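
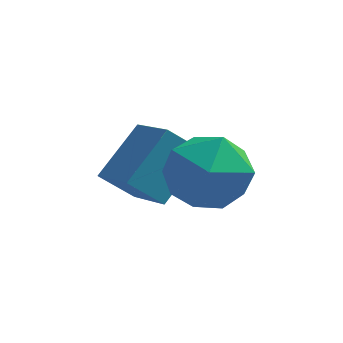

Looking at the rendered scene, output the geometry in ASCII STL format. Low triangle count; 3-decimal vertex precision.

solid 
facet normal -0.950 -0.288 0.119
outer loop
vertex 2.657 -1.194 3.088
vertex 3.005 -2.317 3.152
vertex 2.931 -1.667 4.131
endloop
endfacet
facet normal -0.846 0.365 0.388
outer loop
vertex 2.657 -1.194 3.088
vertex 2.931 -1.667 4.131
vertex 3.283 -0.574 3.869
endloop
endfacet
facet normal -0.605 0.784 -0.137
outer loop
vertex 2.657 -1.194 3.088
vertex 3.283 -0.574 3.869
vertex 3.574 -0.549 2.728
endloop
endfacet
facet normal -0.561 0.390 -0.730
outer loop
vertex 2.657 -1.194 3.088
vertex 3.574 -0.549 2.728
vertex 3.402 -1.626 2.285
endloop
endfacet
facet normal -0.774 -0.272 -0.572
outer loop
vertex 2.657 -1.194 3.088
vertex 3.402 -1.626 2.285
vertex 3.005 -2.317 3.152
endloop
endfacet
facet normal -0.336 0.320 0.886
outer loop
vertex 3.283 -0.574 3.869
vertex 2.931 -1.667 4.131
vertex 4.018 -1.314 4.415
endloop
endfacet
facet normal -0.504 -0.736 0.451
outer loop
vertex 2.931 -1.667 4.131
vertex 3.005 -2.317 3.152
vertex 3.846 -2.391 3.972
endloop
endfacet
facet normal -0.220 -0.711 -0.668
outer loop
vertex 3.005 -2.317 3.152
vertex 3.402 -1.626 2.285
vertex 4.137 -2.366 2.831
endloop
endfacet
facet normal 0.125 0.360 -0.924
outer loop
vertex 3.402 -1.626 2.285
vertex 3.574 -0.549 2.728
vertex 4.489 -1.273 2.569
endloop
endfacet
facet normal 0.053 0.998 0.035
outer loop
vertex 3.574 -0.549 2.728
vertex 3.283 -0.574 3.869
vertex 4.415 -0.623 3.548
endloop
endfacet
facet normal 0.561 -0.390 0.730
outer loop
vertex 4.763 -1.746 3.612
vertex 4.018 -1.314 4.415
vertex 3.846 -2.391 3.972
endloop
endfacet
facet normal 0.605 -0.784 0.137
outer loop
vertex 4.763 -1.746 3.612
vertex 3.846 -2.391 3.972
vertex 4.137 -2.366 2.831
endloop
endfacet
facet normal 0.846 -0.365 -0.388
outer loop
vertex 4.763 -1.746 3.612
vertex 4.137 -2.366 2.831
vertex 4.489 -1.273 2.569
endloop
endfacet
facet normal 0.950 0.288 -0.119
outer loop
vertex 4.763 -1.746 3.612
vertex 4.489 -1.273 2.569
vertex 4.415 -0.623 3.548
endloop
endfacet
facet normal 0.774 0.272 0.572
outer loop
vertex 4.763 -1.746 3.612
vertex 4.415 -0.623 3.548
vertex 4.018 -1.314 4.415
endloop
endfacet
facet normal -0.125 -0.360 0.924
outer loop
vertex 3.846 -2.391 3.972
vertex 4.018 -1.314 4.415
vertex 2.931 -1.667 4.131
endloop
endfacet
facet normal -0.053 -0.998 -0.035
outer loop
vertex 4.137 -2.366 2.831
vertex 3.846 -2.391 3.972
vertex 3.005 -2.317 3.152
endloop
endfacet
facet normal 0.336 -0.320 -0.886
outer loop
vertex 4.489 -1.273 2.569
vertex 4.137 -2.366 2.831
vertex 3.402 -1.626 2.285
endloop
endfacet
facet normal 0.504 0.736 -0.451
outer loop
vertex 4.415 -0.623 3.548
vertex 4.489 -1.273 2.569
vertex 3.574 -0.549 2.728
endloop
endfacet
facet normal 0.220 0.711 0.668
outer loop
vertex 4.018 -1.314 4.415
vertex 4.415 -0.623 3.548
vertex 3.283 -0.574 3.869
endloop
endfacet
facet normal -0.429 -0.660 -0.617
outer loop
vertex 1.873 -1.318 2.709
vertex 0.997 -0.145 2.063
vertex 2.692 -1.131 1.939
endloop
endfacet
facet normal 0.547 -0.733 0.404
outer loop
vertex 3.443 0.025 3.017
vertex 1.873 -1.318 2.709
vertex 2.692 -1.131 1.939
endloop
endfacet
facet normal -0.429 -0.660 -0.616
outer loop
vertex 2.692 -1.131 1.939
vertex 0.997 -0.145 2.063
vertex 1.816 0.042 1.292
endloop
endfacet
facet normal 0.718 0.164 -0.676
outer loop
vertex 1.816 0.042 1.292
vertex 3.443 0.025 3.017
vertex 2.692 -1.131 1.939
endloop
endfacet
facet normal -0.718 -0.164 0.676
outer loop
vertex 1.873 -1.318 2.709
vertex 1.748 1.011 3.141
vertex 0.997 -0.145 2.063
endloop
endfacet
facet normal 0.548 -0.733 0.404
outer loop
vertex 2.624 -0.162 3.788
vertex 1.873 -1.318 2.709
vertex 3.443 0.025 3.017
endloop
endfacet
facet normal -0.719 -0.164 0.676
outer loop
vertex 2.624 -0.162 3.788
vertex 1.748 1.011 3.141
vertex 1.873 -1.318 2.709
endloop
endfacet
facet normal -0.548 0.733 -0.404
outer loop
vertex 0.997 -0.145 2.063
vertex 1.748 1.011 3.141
vertex 1.816 0.042 1.292
endloop
endfacet
facet normal 0.718 0.164 -0.676
outer loop
vertex 2.567 1.198 2.371
vertex 3.443 0.025 3.017
vertex 1.816 0.042 1.292
endloop
endfacet
facet normal -0.547 0.733 -0.404
outer loop
vertex 1.816 0.042 1.292
vertex 1.748 1.011 3.141
vertex 2.567 1.198 2.371
endloop
endfacet
facet normal 0.429 0.660 0.616
outer loop
vertex 2.567 1.198 2.371
vertex 2.624 -0.162 3.788
vertex 3.443 0.025 3.017
endloop
endfacet
facet normal 0.429 0.660 0.617
outer loop
vertex 1.748 1.011 3.141
vertex 2.624 -0.162 3.788
vertex 2.567 1.198 2.371
endloop
endfacet

endsolid


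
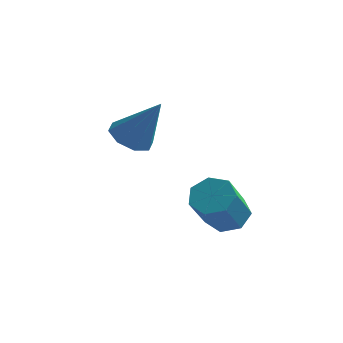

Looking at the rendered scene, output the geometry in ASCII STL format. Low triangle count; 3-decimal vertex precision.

solid 
facet normal -0.535 -0.051 -0.843
outer loop
vertex -1.257 2.346 0.98
vertex -1.829 1.808 1.376
vertex -1.76 2.679 1.279
endloop
endfacet
facet normal 0.564 0.825 0.029
outer loop
vertex -1.257 2.346 0.98
vertex -1.76 2.679 1.279
vertex -0.731 1.912 3.104
endloop
endfacet
facet normal -0.536 -0.051 -0.843
outer loop
vertex -1.76 2.679 1.279
vertex -1.829 1.808 1.376
vertex -2.303 2.502 1.635
endloop
endfacet
facet normal -0.034 0.914 0.403
outer loop
vertex -1.76 2.679 1.279
vertex -2.303 2.502 1.635
vertex -0.731 1.912 3.104
endloop
endfacet
facet normal -0.535 -0.051 -0.843
outer loop
vertex -2.303 2.502 1.635
vertex -1.829 1.808 1.376
vertex -2.569 1.918 1.839
endloop
endfacet
facet normal -0.497 0.479 0.724
outer loop
vertex -2.303 2.502 1.635
vertex -2.569 1.918 1.839
vertex -0.731 1.912 3.104
endloop
endfacet
facet normal -0.535 -0.051 -0.843
outer loop
vertex -2.569 1.918 1.839
vertex -1.829 1.808 1.376
vertex -2.401 1.269 1.772
endloop
endfacet
facet normal -0.553 -0.226 0.802
outer loop
vertex -2.569 1.918 1.839
vertex -2.401 1.269 1.772
vertex -0.731 1.912 3.104
endloop
endfacet
facet normal -0.535 -0.051 -0.843
outer loop
vertex -2.401 1.269 1.772
vertex -1.829 1.808 1.376
vertex -1.898 0.936 1.473
endloop
endfacet
facet normal -0.169 -0.788 0.592
outer loop
vertex -2.401 1.269 1.772
vertex -1.898 0.936 1.473
vertex -0.731 1.912 3.104
endloop
endfacet
facet normal -0.536 -0.051 -0.843
outer loop
vertex -1.898 0.936 1.473
vertex -1.829 1.808 1.376
vertex -1.355 1.113 1.117
endloop
endfacet
facet normal 0.429 -0.877 0.218
outer loop
vertex -1.898 0.936 1.473
vertex -1.355 1.113 1.117
vertex -0.731 1.912 3.104
endloop
endfacet
facet normal -0.535 -0.051 -0.843
outer loop
vertex -1.355 1.113 1.117
vertex -1.829 1.808 1.376
vertex -1.089 1.697 0.913
endloop
endfacet
facet normal 0.891 -0.442 -0.102
outer loop
vertex -1.355 1.113 1.117
vertex -1.089 1.697 0.913
vertex -0.731 1.912 3.104
endloop
endfacet
facet normal -0.535 -0.052 -0.843
outer loop
vertex -1.089 1.697 0.913
vertex -1.829 1.808 1.376
vertex -1.257 2.346 0.98
endloop
endfacet
facet normal 0.947 0.264 -0.181
outer loop
vertex -1.089 1.697 0.913
vertex -1.257 2.346 0.98
vertex -0.731 1.912 3.104
endloop
endfacet
facet normal -0.013 0.662 -0.749
outer loop
vertex 1.821 3.091 -1.471
vertex 1.467 2.509 -1.979
vertex 1.084 3.074 -1.473
endloop
endfacet
facet normal -0.019 0.749 0.662
outer loop
vertex 1.821 3.091 -1.471
vertex 1.084 3.074 -1.473
vertex 1.847 1.713 0.088
endloop
endfacet
facet normal -0.019 0.749 0.662
outer loop
vertex 1.847 1.713 0.088
vertex 1.084 3.074 -1.473
vertex 1.11 1.697 0.085
endloop
endfacet
facet normal 0.011 -0.662 0.749
outer loop
vertex 1.847 1.713 0.088
vertex 1.11 1.697 0.085
vertex 1.493 1.131 -0.421
endloop
endfacet
facet normal -0.012 0.663 -0.749
outer loop
vertex 1.084 3.074 -1.473
vertex 1.467 2.509 -1.979
vertex 0.635 2.632 -1.857
endloop
endfacet
facet normal -0.793 0.449 0.410
outer loop
vertex 1.084 3.074 -1.473
vertex 0.635 2.632 -1.857
vertex 1.11 1.697 0.085
endloop
endfacet
facet normal -0.793 0.449 0.410
outer loop
vertex 1.11 1.697 0.085
vertex 0.635 2.632 -1.857
vertex 0.661 1.254 -0.298
endloop
endfacet
facet normal 0.013 -0.662 0.750
outer loop
vertex 1.11 1.697 0.085
vertex 0.661 1.254 -0.298
vertex 1.493 1.131 -0.421
endloop
endfacet
facet normal -0.012 0.662 -0.750
outer loop
vertex 0.635 2.632 -1.857
vertex 1.467 2.509 -1.979
vertex 0.812 2.097 -2.332
endloop
endfacet
facet normal -0.971 -0.188 -0.150
outer loop
vertex 0.635 2.632 -1.857
vertex 0.812 2.097 -2.332
vertex 0.661 1.254 -0.298
endloop
endfacet
facet normal -0.970 -0.189 -0.150
outer loop
vertex 0.661 1.254 -0.298
vertex 0.812 2.097 -2.332
vertex 0.839 0.719 -0.774
endloop
endfacet
facet normal 0.013 -0.662 0.749
outer loop
vertex 0.661 1.254 -0.298
vertex 0.839 0.719 -0.774
vertex 1.493 1.131 -0.421
endloop
endfacet
facet normal -0.013 0.662 -0.749
outer loop
vertex 0.812 2.097 -2.332
vertex 1.467 2.509 -1.979
vertex 1.483 1.872 -2.542
endloop
endfacet
facet normal -0.417 -0.684 -0.598
outer loop
vertex 0.812 2.097 -2.332
vertex 1.483 1.872 -2.542
vertex 0.839 0.719 -0.774
endloop
endfacet
facet normal -0.416 -0.685 -0.598
outer loop
vertex 0.839 0.719 -0.774
vertex 1.483 1.872 -2.542
vertex 1.509 0.495 -0.984
endloop
endfacet
facet normal 0.013 -0.663 0.749
outer loop
vertex 0.839 0.719 -0.774
vertex 1.509 0.495 -0.984
vertex 1.493 1.131 -0.421
endloop
endfacet
facet normal -0.013 0.662 -0.749
outer loop
vertex 1.483 1.872 -2.542
vertex 1.467 2.509 -1.979
vertex 2.141 2.127 -2.328
endloop
endfacet
facet normal 0.451 -0.665 -0.595
outer loop
vertex 1.483 1.872 -2.542
vertex 2.141 2.127 -2.328
vertex 1.509 0.495 -0.984
endloop
endfacet
facet normal 0.450 -0.665 -0.596
outer loop
vertex 1.509 0.495 -0.984
vertex 2.141 2.127 -2.328
vertex 2.168 0.749 -0.77
endloop
endfacet
facet normal 0.012 -0.663 0.749
outer loop
vertex 1.509 0.495 -0.984
vertex 2.168 0.749 -0.77
vertex 1.493 1.131 -0.421
endloop
endfacet
facet normal -0.012 0.663 -0.749
outer loop
vertex 2.141 2.127 -2.328
vertex 1.467 2.509 -1.979
vertex 2.292 2.669 -1.851
endloop
endfacet
facet normal 0.979 -0.145 -0.145
outer loop
vertex 2.141 2.127 -2.328
vertex 2.292 2.669 -1.851
vertex 2.168 0.749 -0.77
endloop
endfacet
facet normal 0.979 -0.144 -0.144
outer loop
vertex 2.168 0.749 -0.77
vertex 2.292 2.669 -1.851
vertex 2.318 1.292 -0.293
endloop
endfacet
facet normal 0.013 -0.662 0.749
outer loop
vertex 2.168 0.749 -0.77
vertex 2.318 1.292 -0.293
vertex 1.493 1.131 -0.421
endloop
endfacet
facet normal -0.012 0.662 -0.750
outer loop
vertex 2.292 2.669 -1.851
vertex 1.467 2.509 -1.979
vertex 1.821 3.091 -1.471
endloop
endfacet
facet normal 0.770 0.485 0.416
outer loop
vertex 2.292 2.669 -1.851
vertex 1.821 3.091 -1.471
vertex 2.318 1.292 -0.293
endloop
endfacet
facet normal 0.770 0.485 0.416
outer loop
vertex 2.318 1.292 -0.293
vertex 1.821 3.091 -1.471
vertex 1.847 1.713 0.088
endloop
endfacet
facet normal 0.013 -0.663 0.749
outer loop
vertex 2.318 1.292 -0.293
vertex 1.847 1.713 0.088
vertex 1.493 1.131 -0.421
endloop
endfacet

endsolid


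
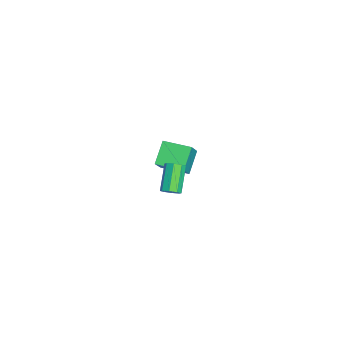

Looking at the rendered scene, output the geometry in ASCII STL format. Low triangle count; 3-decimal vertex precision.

solid 
facet normal 0.728 -0.138 -0.672
outer loop
vertex 4.178 0.219 2.905
vertex 3.809 0.292 2.49
vertex 4.145 0.629 2.785
endloop
endfacet
facet normal 0.681 0.256 0.686
outer loop
vertex 4.178 0.219 2.905
vertex 4.145 0.629 2.785
vertex 2.94 0.455 4.046
endloop
endfacet
facet normal 0.681 0.256 0.686
outer loop
vertex 2.94 0.455 4.046
vertex 4.145 0.629 2.785
vertex 2.907 0.865 3.926
endloop
endfacet
facet normal -0.729 0.138 0.671
outer loop
vertex 2.94 0.455 4.046
vertex 2.907 0.865 3.926
vertex 2.571 0.528 3.63
endloop
endfacet
facet normal 0.729 -0.139 -0.671
outer loop
vertex 4.145 0.629 2.785
vertex 3.809 0.292 2.49
vertex 3.916 0.842 2.492
endloop
endfacet
facet normal 0.428 0.857 0.288
outer loop
vertex 4.145 0.629 2.785
vertex 3.916 0.842 2.492
vertex 2.907 0.865 3.926
endloop
endfacet
facet normal 0.427 0.858 0.287
outer loop
vertex 2.907 0.865 3.926
vertex 3.916 0.842 2.492
vertex 2.678 1.077 3.633
endloop
endfacet
facet normal -0.729 0.138 0.670
outer loop
vertex 2.907 0.865 3.926
vertex 2.678 1.077 3.633
vertex 2.571 0.528 3.63
endloop
endfacet
facet normal 0.728 -0.139 -0.671
outer loop
vertex 3.916 0.842 2.492
vertex 3.809 0.292 2.49
vertex 3.624 0.733 2.198
endloop
endfacet
facet normal -0.076 0.957 -0.279
outer loop
vertex 3.916 0.842 2.492
vertex 3.624 0.733 2.198
vertex 2.678 1.077 3.633
endloop
endfacet
facet normal -0.076 0.957 -0.279
outer loop
vertex 2.678 1.077 3.633
vertex 3.624 0.733 2.198
vertex 2.386 0.968 3.339
endloop
endfacet
facet normal -0.728 0.138 0.672
outer loop
vertex 2.678 1.077 3.633
vertex 2.386 0.968 3.339
vertex 2.571 0.528 3.63
endloop
endfacet
facet normal 0.729 -0.138 -0.671
outer loop
vertex 3.624 0.733 2.198
vertex 3.809 0.292 2.49
vertex 3.44 0.365 2.074
endloop
endfacet
facet normal -0.535 0.498 -0.683
outer loop
vertex 3.624 0.733 2.198
vertex 3.44 0.365 2.074
vertex 2.386 0.968 3.339
endloop
endfacet
facet normal -0.534 0.499 -0.683
outer loop
vertex 2.386 0.968 3.339
vertex 3.44 0.365 2.074
vertex 2.202 0.601 3.215
endloop
endfacet
facet normal -0.728 0.138 0.672
outer loop
vertex 2.386 0.968 3.339
vertex 2.202 0.601 3.215
vertex 2.571 0.528 3.63
endloop
endfacet
facet normal 0.729 -0.138 -0.671
outer loop
vertex 3.44 0.365 2.074
vertex 3.809 0.292 2.49
vertex 3.473 -0.045 2.194
endloop
endfacet
facet normal -0.681 -0.256 -0.686
outer loop
vertex 3.44 0.365 2.074
vertex 3.473 -0.045 2.194
vertex 2.202 0.601 3.215
endloop
endfacet
facet normal -0.681 -0.256 -0.686
outer loop
vertex 2.202 0.601 3.215
vertex 3.473 -0.045 2.194
vertex 2.235 0.191 3.335
endloop
endfacet
facet normal -0.728 0.138 0.672
outer loop
vertex 2.202 0.601 3.215
vertex 2.235 0.191 3.335
vertex 2.571 0.528 3.63
endloop
endfacet
facet normal 0.729 -0.138 -0.670
outer loop
vertex 3.473 -0.045 2.194
vertex 3.809 0.292 2.49
vertex 3.702 -0.257 2.487
endloop
endfacet
facet normal -0.427 -0.857 -0.286
outer loop
vertex 3.473 -0.045 2.194
vertex 3.702 -0.257 2.487
vertex 2.235 0.191 3.335
endloop
endfacet
facet normal -0.428 -0.857 -0.288
outer loop
vertex 2.235 0.191 3.335
vertex 3.702 -0.257 2.487
vertex 2.464 -0.022 3.628
endloop
endfacet
facet normal -0.729 0.139 0.671
outer loop
vertex 2.235 0.191 3.335
vertex 2.464 -0.022 3.628
vertex 2.571 0.528 3.63
endloop
endfacet
facet normal 0.728 -0.138 -0.672
outer loop
vertex 3.702 -0.257 2.487
vertex 3.809 0.292 2.49
vertex 3.994 -0.148 2.781
endloop
endfacet
facet normal 0.076 -0.957 0.279
outer loop
vertex 3.702 -0.257 2.487
vertex 3.994 -0.148 2.781
vertex 2.464 -0.022 3.628
endloop
endfacet
facet normal 0.076 -0.957 0.279
outer loop
vertex 2.464 -0.022 3.628
vertex 3.994 -0.148 2.781
vertex 2.756 0.087 3.922
endloop
endfacet
facet normal -0.728 0.139 0.671
outer loop
vertex 2.464 -0.022 3.628
vertex 2.756 0.087 3.922
vertex 2.571 0.528 3.63
endloop
endfacet
facet normal 0.728 -0.138 -0.672
outer loop
vertex 3.994 -0.148 2.781
vertex 3.809 0.292 2.49
vertex 4.178 0.219 2.905
endloop
endfacet
facet normal 0.534 -0.499 0.683
outer loop
vertex 3.994 -0.148 2.781
vertex 4.178 0.219 2.905
vertex 2.756 0.087 3.922
endloop
endfacet
facet normal 0.535 -0.498 0.683
outer loop
vertex 2.756 0.087 3.922
vertex 4.178 0.219 2.905
vertex 2.94 0.455 4.046
endloop
endfacet
facet normal -0.729 0.138 0.671
outer loop
vertex 2.756 0.087 3.922
vertex 2.94 0.455 4.046
vertex 2.571 0.528 3.63
endloop
endfacet
facet normal -0.643 0.165 -0.748
outer loop
vertex -4.832 0.141 -1.196
vertex -4.302 1.743 -1.297
vertex -3.713 -0.295 -2.254
endloop
endfacet
facet normal -0.313 -0.948 0.059
outer loop
vertex -2.518 -0.603 -0.863
vertex -4.832 0.141 -1.196
vertex -3.713 -0.295 -2.254
endloop
endfacet
facet normal -0.643 0.165 -0.748
outer loop
vertex -3.713 -0.295 -2.254
vertex -4.302 1.743 -1.297
vertex -3.184 1.307 -2.355
endloop
endfacet
facet normal 0.699 -0.273 -0.661
outer loop
vertex -3.184 1.307 -2.355
vertex -2.518 -0.603 -0.863
vertex -3.713 -0.295 -2.254
endloop
endfacet
facet normal -0.699 0.273 0.661
outer loop
vertex -4.832 0.141 -1.196
vertex -3.107 1.435 0.094
vertex -4.302 1.743 -1.297
endloop
endfacet
facet normal -0.313 -0.948 0.060
outer loop
vertex -3.636 -0.167 0.195
vertex -4.832 0.141 -1.196
vertex -2.518 -0.603 -0.863
endloop
endfacet
facet normal -0.699 0.272 0.661
outer loop
vertex -3.636 -0.167 0.195
vertex -3.107 1.435 0.094
vertex -4.832 0.141 -1.196
endloop
endfacet
facet normal 0.313 0.948 -0.059
outer loop
vertex -4.302 1.743 -1.297
vertex -3.107 1.435 0.094
vertex -3.184 1.307 -2.355
endloop
endfacet
facet normal 0.699 -0.273 -0.661
outer loop
vertex -1.988 0.999 -0.964
vertex -2.518 -0.603 -0.863
vertex -3.184 1.307 -2.355
endloop
endfacet
facet normal 0.313 0.948 -0.059
outer loop
vertex -3.184 1.307 -2.355
vertex -3.107 1.435 0.094
vertex -1.988 0.999 -0.964
endloop
endfacet
facet normal 0.643 -0.166 0.748
outer loop
vertex -1.988 0.999 -0.964
vertex -3.636 -0.167 0.195
vertex -2.518 -0.603 -0.863
endloop
endfacet
facet normal 0.643 -0.165 0.748
outer loop
vertex -3.107 1.435 0.094
vertex -3.636 -0.167 0.195
vertex -1.988 0.999 -0.964
endloop
endfacet

endsolid


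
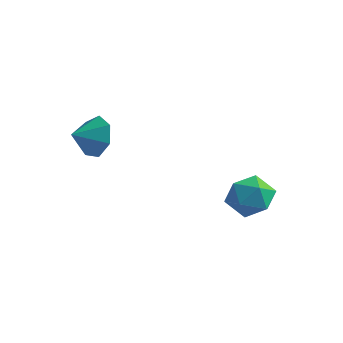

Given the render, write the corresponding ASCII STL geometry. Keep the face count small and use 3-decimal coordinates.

solid 
facet normal 0.227 0.887 0.403
outer loop
vertex 1.329 4.052 -1.794
vertex 1.371 3.552 -0.716
vertex 2.352 3.605 -1.385
endloop
endfacet
facet normal 0.473 0.840 -0.266
outer loop
vertex 1.329 4.052 -1.794
vertex 2.352 3.605 -1.385
vertex 2.034 3.426 -2.516
endloop
endfacet
facet normal -0.081 0.713 -0.697
outer loop
vertex 1.329 4.052 -1.794
vertex 2.034 3.426 -2.516
vertex 0.858 3.263 -2.546
endloop
endfacet
facet normal -0.670 0.681 -0.295
outer loop
vertex 1.329 4.052 -1.794
vertex 0.858 3.263 -2.546
vertex 0.448 3.341 -1.434
endloop
endfacet
facet normal -0.479 0.789 0.385
outer loop
vertex 1.329 4.052 -1.794
vertex 0.448 3.341 -1.434
vertex 1.371 3.552 -0.716
endloop
endfacet
facet normal 0.912 0.278 -0.301
outer loop
vertex 2.034 3.426 -2.516
vertex 2.352 3.605 -1.385
vertex 2.512 2.539 -1.886
endloop
endfacet
facet normal 0.514 0.353 0.782
outer loop
vertex 2.352 3.605 -1.385
vertex 1.371 3.552 -0.716
vertex 2.102 2.617 -0.774
endloop
endfacet
facet normal -0.630 0.195 0.752
outer loop
vertex 1.371 3.552 -0.716
vertex 0.448 3.341 -1.434
vertex 0.926 2.454 -0.804
endloop
endfacet
facet normal -0.938 0.022 -0.347
outer loop
vertex 0.448 3.341 -1.434
vertex 0.858 3.263 -2.546
vertex 0.608 2.275 -1.935
endloop
endfacet
facet normal 0.015 0.074 -0.997
outer loop
vertex 0.858 3.263 -2.546
vertex 2.034 3.426 -2.516
vertex 1.589 2.328 -2.604
endloop
endfacet
facet normal 0.670 -0.681 0.295
outer loop
vertex 1.631 1.828 -1.526
vertex 2.512 2.539 -1.886
vertex 2.102 2.617 -0.774
endloop
endfacet
facet normal 0.081 -0.713 0.697
outer loop
vertex 1.631 1.828 -1.526
vertex 2.102 2.617 -0.774
vertex 0.926 2.454 -0.804
endloop
endfacet
facet normal -0.473 -0.840 0.266
outer loop
vertex 1.631 1.828 -1.526
vertex 0.926 2.454 -0.804
vertex 0.608 2.275 -1.935
endloop
endfacet
facet normal -0.227 -0.887 -0.403
outer loop
vertex 1.631 1.828 -1.526
vertex 0.608 2.275 -1.935
vertex 1.589 2.328 -2.604
endloop
endfacet
facet normal 0.479 -0.789 -0.385
outer loop
vertex 1.631 1.828 -1.526
vertex 1.589 2.328 -2.604
vertex 2.512 2.539 -1.886
endloop
endfacet
facet normal 0.938 -0.022 0.347
outer loop
vertex 2.102 2.617 -0.774
vertex 2.512 2.539 -1.886
vertex 2.352 3.605 -1.385
endloop
endfacet
facet normal -0.015 -0.074 0.997
outer loop
vertex 0.926 2.454 -0.804
vertex 2.102 2.617 -0.774
vertex 1.371 3.552 -0.716
endloop
endfacet
facet normal -0.912 -0.278 0.301
outer loop
vertex 0.608 2.275 -1.935
vertex 0.926 2.454 -0.804
vertex 0.448 3.341 -1.434
endloop
endfacet
facet normal -0.514 -0.353 -0.782
outer loop
vertex 1.589 2.328 -2.604
vertex 0.608 2.275 -1.935
vertex 0.858 3.263 -2.546
endloop
endfacet
facet normal 0.630 -0.195 -0.752
outer loop
vertex 2.512 2.539 -1.886
vertex 1.589 2.328 -2.604
vertex 2.034 3.426 -2.516
endloop
endfacet
facet normal 0.387 0.838 -0.384
outer loop
vertex -2.443 -2.454 2.144
vertex -3.016 -1.863 2.857
vertex -2.013 -2.275 2.967
endloop
endfacet
facet normal 0.379 -0.925 0.003
outer loop
vertex -2.443 -2.454 2.144
vertex -2.013 -2.275 2.967
vertex -3.484 -2.877 3.323
endloop
endfacet
facet normal 0.387 0.838 -0.384
outer loop
vertex -2.013 -2.275 2.967
vertex -3.016 -1.863 2.857
vertex -2.339 -1.785 3.708
endloop
endfacet
facet normal 0.421 -0.660 0.622
outer loop
vertex -2.013 -2.275 2.967
vertex -2.339 -1.785 3.708
vertex -3.484 -2.877 3.323
endloop
endfacet
facet normal 0.386 0.839 -0.384
outer loop
vertex -2.339 -1.785 3.708
vertex -3.016 -1.863 2.857
vertex -3.175 -1.354 3.808
endloop
endfacet
facet normal -0.038 -0.296 0.954
outer loop
vertex -2.339 -1.785 3.708
vertex -3.175 -1.354 3.808
vertex -3.484 -2.877 3.323
endloop
endfacet
facet normal 0.386 0.839 -0.384
outer loop
vertex -3.175 -1.354 3.808
vertex -3.016 -1.863 2.857
vertex -3.891 -1.306 3.193
endloop
endfacet
facet normal -0.652 -0.107 0.751
outer loop
vertex -3.175 -1.354 3.808
vertex -3.891 -1.306 3.193
vertex -3.484 -2.877 3.323
endloop
endfacet
facet normal 0.386 0.839 -0.384
outer loop
vertex -3.891 -1.306 3.193
vertex -3.016 -1.863 2.857
vertex -3.949 -1.677 2.325
endloop
endfacet
facet normal -0.958 -0.235 0.164
outer loop
vertex -3.891 -1.306 3.193
vertex -3.949 -1.677 2.325
vertex -3.484 -2.877 3.323
endloop
endfacet
facet normal 0.386 0.838 -0.385
outer loop
vertex -3.949 -1.677 2.325
vertex -3.016 -1.863 2.857
vertex -3.305 -2.188 1.858
endloop
endfacet
facet normal -0.726 -0.584 -0.363
outer loop
vertex -3.949 -1.677 2.325
vertex -3.305 -2.188 1.858
vertex -3.484 -2.877 3.323
endloop
endfacet
facet normal 0.386 0.838 -0.385
outer loop
vertex -3.305 -2.188 1.858
vertex -3.016 -1.863 2.857
vertex -2.443 -2.454 2.144
endloop
endfacet
facet normal -0.131 -0.891 -0.435
outer loop
vertex -3.305 -2.188 1.858
vertex -2.443 -2.454 2.144
vertex -3.484 -2.877 3.323
endloop
endfacet

endsolid


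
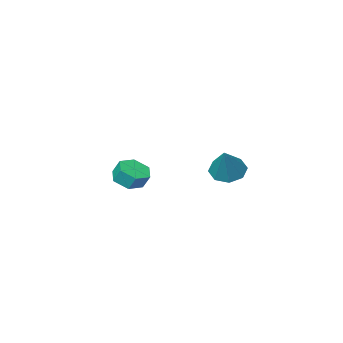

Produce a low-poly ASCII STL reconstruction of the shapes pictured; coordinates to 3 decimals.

solid 
facet normal 0.183 -0.468 -0.864
outer loop
vertex 2.447 -4.78 -3.275
vertex 1.867 -4.078 -3.778
vertex 2.886 -3.915 -3.651
endloop
endfacet
facet normal 0.888 -0.298 0.350
outer loop
vertex 2.447 -4.78 -3.275
vertex 2.886 -3.915 -3.651
vertex 2.253 -4.283 -2.359
endloop
endfacet
facet normal 0.888 -0.299 0.350
outer loop
vertex 2.253 -4.283 -2.359
vertex 2.886 -3.915 -3.651
vertex 2.692 -3.419 -2.734
endloop
endfacet
facet normal -0.183 0.468 0.864
outer loop
vertex 2.253 -4.283 -2.359
vertex 2.692 -3.419 -2.734
vertex 1.673 -3.582 -2.862
endloop
endfacet
facet normal 0.183 -0.469 -0.864
outer loop
vertex 2.886 -3.915 -3.651
vertex 1.867 -4.078 -3.778
vertex 2.306 -3.214 -4.154
endloop
endfacet
facet normal 0.809 0.571 -0.138
outer loop
vertex 2.886 -3.915 -3.651
vertex 2.306 -3.214 -4.154
vertex 2.692 -3.419 -2.734
endloop
endfacet
facet normal 0.810 0.570 -0.138
outer loop
vertex 2.692 -3.419 -2.734
vertex 2.306 -3.214 -4.154
vertex 2.112 -2.717 -3.238
endloop
endfacet
facet normal -0.184 0.469 0.864
outer loop
vertex 2.692 -3.419 -2.734
vertex 2.112 -2.717 -3.238
vertex 1.673 -3.582 -2.862
endloop
endfacet
facet normal 0.183 -0.469 -0.864
outer loop
vertex 2.306 -3.214 -4.154
vertex 1.867 -4.078 -3.778
vertex 1.287 -3.377 -4.281
endloop
endfacet
facet normal -0.078 0.869 -0.488
outer loop
vertex 2.306 -3.214 -4.154
vertex 1.287 -3.377 -4.281
vertex 2.112 -2.717 -3.238
endloop
endfacet
facet normal -0.078 0.869 -0.488
outer loop
vertex 2.112 -2.717 -3.238
vertex 1.287 -3.377 -4.281
vertex 1.093 -2.88 -3.365
endloop
endfacet
facet normal -0.183 0.468 0.864
outer loop
vertex 2.112 -2.717 -3.238
vertex 1.093 -2.88 -3.365
vertex 1.673 -3.582 -2.862
endloop
endfacet
facet normal 0.183 -0.468 -0.864
outer loop
vertex 1.287 -3.377 -4.281
vertex 1.867 -4.078 -3.778
vertex 0.848 -4.241 -3.906
endloop
endfacet
facet normal -0.888 0.299 -0.350
outer loop
vertex 1.287 -3.377 -4.281
vertex 0.848 -4.241 -3.906
vertex 1.093 -2.88 -3.365
endloop
endfacet
facet normal -0.888 0.299 -0.349
outer loop
vertex 1.093 -2.88 -3.365
vertex 0.848 -4.241 -3.906
vertex 0.654 -3.745 -2.989
endloop
endfacet
facet normal -0.183 0.468 0.864
outer loop
vertex 1.093 -2.88 -3.365
vertex 0.654 -3.745 -2.989
vertex 1.673 -3.582 -2.862
endloop
endfacet
facet normal 0.184 -0.469 -0.864
outer loop
vertex 0.848 -4.241 -3.906
vertex 1.867 -4.078 -3.778
vertex 1.428 -4.943 -3.402
endloop
endfacet
facet normal -0.810 -0.570 0.137
outer loop
vertex 0.848 -4.241 -3.906
vertex 1.428 -4.943 -3.402
vertex 0.654 -3.745 -2.989
endloop
endfacet
facet normal -0.810 -0.571 0.138
outer loop
vertex 0.654 -3.745 -2.989
vertex 1.428 -4.943 -3.402
vertex 1.234 -4.446 -2.486
endloop
endfacet
facet normal -0.183 0.469 0.864
outer loop
vertex 0.654 -3.745 -2.989
vertex 1.234 -4.446 -2.486
vertex 1.673 -3.582 -2.862
endloop
endfacet
facet normal 0.183 -0.468 -0.864
outer loop
vertex 1.428 -4.943 -3.402
vertex 1.867 -4.078 -3.778
vertex 2.447 -4.78 -3.275
endloop
endfacet
facet normal 0.078 -0.869 0.488
outer loop
vertex 1.428 -4.943 -3.402
vertex 2.447 -4.78 -3.275
vertex 1.234 -4.446 -2.486
endloop
endfacet
facet normal 0.078 -0.869 0.488
outer loop
vertex 1.234 -4.446 -2.486
vertex 2.447 -4.78 -3.275
vertex 2.253 -4.283 -2.359
endloop
endfacet
facet normal -0.183 0.469 0.864
outer loop
vertex 1.234 -4.446 -2.486
vertex 2.253 -4.283 -2.359
vertex 1.673 -3.582 -2.862
endloop
endfacet
facet normal -0.407 -0.461 -0.788
outer loop
vertex 0.756 3.352 -1.554
vertex -0.147 3.225 -1.013
vertex 0.244 3.974 -1.653
endloop
endfacet
facet normal 0.769 0.597 -0.229
outer loop
vertex 0.756 3.352 -1.554
vertex 0.244 3.974 -1.653
vertex 0.747 4.235 0.713
endloop
endfacet
facet normal -0.408 -0.461 -0.788
outer loop
vertex 0.244 3.974 -1.653
vertex -0.147 3.225 -1.013
vertex -0.496 4.157 -1.377
endloop
endfacet
facet normal 0.186 0.972 -0.147
outer loop
vertex 0.244 3.974 -1.653
vertex -0.496 4.157 -1.377
vertex 0.747 4.235 0.713
endloop
endfacet
facet normal -0.407 -0.461 -0.789
outer loop
vertex -0.496 4.157 -1.377
vertex -0.147 3.225 -1.013
vertex -1.032 3.794 -0.888
endloop
endfacet
facet normal -0.409 0.888 0.210
outer loop
vertex -0.496 4.157 -1.377
vertex -1.032 3.794 -0.888
vertex 0.747 4.235 0.713
endloop
endfacet
facet normal -0.408 -0.461 -0.788
outer loop
vertex -1.032 3.794 -0.888
vertex -0.147 3.225 -1.013
vertex -1.049 3.098 -0.472
endloop
endfacet
facet normal -0.667 0.394 0.632
outer loop
vertex -1.032 3.794 -0.888
vertex -1.049 3.098 -0.472
vertex 0.747 4.235 0.713
endloop
endfacet
facet normal -0.408 -0.461 -0.788
outer loop
vertex -1.049 3.098 -0.472
vertex -0.147 3.225 -1.013
vertex -0.537 2.476 -0.373
endloop
endfacet
facet normal -0.436 -0.220 0.872
outer loop
vertex -1.049 3.098 -0.472
vertex -0.537 2.476 -0.373
vertex 0.747 4.235 0.713
endloop
endfacet
facet normal -0.408 -0.461 -0.788
outer loop
vertex -0.537 2.476 -0.373
vertex -0.147 3.225 -1.013
vertex 0.203 2.293 -0.649
endloop
endfacet
facet normal 0.147 -0.595 0.790
outer loop
vertex -0.537 2.476 -0.373
vertex 0.203 2.293 -0.649
vertex 0.747 4.235 0.713
endloop
endfacet
facet normal -0.407 -0.461 -0.789
outer loop
vertex 0.203 2.293 -0.649
vertex -0.147 3.225 -1.013
vertex 0.739 2.656 -1.138
endloop
endfacet
facet normal 0.742 -0.512 0.433
outer loop
vertex 0.203 2.293 -0.649
vertex 0.739 2.656 -1.138
vertex 0.747 4.235 0.713
endloop
endfacet
facet normal -0.407 -0.461 -0.788
outer loop
vertex 0.739 2.656 -1.138
vertex -0.147 3.225 -1.013
vertex 0.756 3.352 -1.554
endloop
endfacet
facet normal 1.000 -0.018 0.011
outer loop
vertex 0.739 2.656 -1.138
vertex 0.756 3.352 -1.554
vertex 0.747 4.235 0.713
endloop
endfacet

endsolid


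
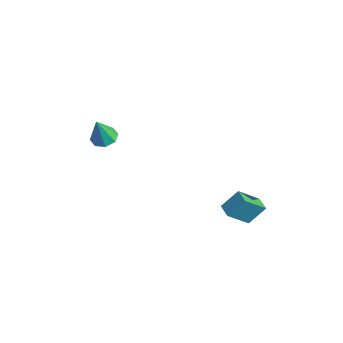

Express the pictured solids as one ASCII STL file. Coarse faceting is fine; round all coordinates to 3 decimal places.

solid 
facet normal -0.966 0.251 0.058
outer loop
vertex 3.577 2.434 -1.688
vertex 3.833 3.707 -2.935
vertex 3.276 1.509 -2.695
endloop
endfacet
facet normal -0.142 -0.707 0.692
outer loop
vertex 4.107 1.293 -2.745
vertex 3.577 2.434 -1.688
vertex 3.276 1.509 -2.695
endloop
endfacet
facet normal -0.966 0.251 0.058
outer loop
vertex 3.276 1.509 -2.695
vertex 3.833 3.707 -2.935
vertex 3.532 2.781 -3.942
endloop
endfacet
facet normal -0.215 -0.661 -0.719
outer loop
vertex 3.532 2.781 -3.942
vertex 4.107 1.293 -2.745
vertex 3.276 1.509 -2.695
endloop
endfacet
facet normal 0.215 0.661 0.719
outer loop
vertex 3.577 2.434 -1.688
vertex 4.664 3.491 -2.985
vertex 3.833 3.707 -2.935
endloop
endfacet
facet normal -0.141 -0.707 0.693
outer loop
vertex 4.408 2.219 -1.738
vertex 3.577 2.434 -1.688
vertex 4.107 1.293 -2.745
endloop
endfacet
facet normal 0.214 0.661 0.719
outer loop
vertex 4.408 2.219 -1.738
vertex 4.664 3.491 -2.985
vertex 3.577 2.434 -1.688
endloop
endfacet
facet normal 0.142 0.707 -0.693
outer loop
vertex 3.833 3.707 -2.935
vertex 4.664 3.491 -2.985
vertex 3.532 2.781 -3.942
endloop
endfacet
facet normal -0.214 -0.661 -0.719
outer loop
vertex 4.363 2.566 -3.992
vertex 4.107 1.293 -2.745
vertex 3.532 2.781 -3.942
endloop
endfacet
facet normal 0.141 0.708 -0.692
outer loop
vertex 3.532 2.781 -3.942
vertex 4.664 3.491 -2.985
vertex 4.363 2.566 -3.992
endloop
endfacet
facet normal 0.966 -0.251 -0.058
outer loop
vertex 4.363 2.566 -3.992
vertex 4.408 2.219 -1.738
vertex 4.107 1.293 -2.745
endloop
endfacet
facet normal 0.966 -0.251 -0.058
outer loop
vertex 4.664 3.491 -2.985
vertex 4.408 2.219 -1.738
vertex 4.363 2.566 -3.992
endloop
endfacet
facet normal -0.036 0.295 -0.955
outer loop
vertex -2.857 -1.014 -0.273
vertex -3.631 -1.211 -0.305
vertex -3.223 -0.55 -0.116
endloop
endfacet
facet normal 0.751 0.420 0.510
outer loop
vertex -2.857 -1.014 -0.273
vertex -3.223 -0.55 -0.116
vertex -3.569 -1.729 1.365
endloop
endfacet
facet normal -0.036 0.295 -0.955
outer loop
vertex -3.223 -0.55 -0.116
vertex -3.631 -1.211 -0.305
vertex -3.829 -0.473 -0.069
endloop
endfacet
facet normal 0.146 0.757 0.637
outer loop
vertex -3.223 -0.55 -0.116
vertex -3.829 -0.473 -0.069
vertex -3.569 -1.729 1.365
endloop
endfacet
facet normal -0.035 0.296 -0.955
outer loop
vertex -3.829 -0.473 -0.069
vertex -3.631 -1.211 -0.305
vertex -4.319 -0.828 -0.161
endloop
endfacet
facet normal -0.537 0.584 0.609
outer loop
vertex -3.829 -0.473 -0.069
vertex -4.319 -0.828 -0.161
vertex -3.569 -1.729 1.365
endloop
endfacet
facet normal -0.036 0.295 -0.955
outer loop
vertex -4.319 -0.828 -0.161
vertex -3.631 -1.211 -0.305
vertex -4.406 -1.408 -0.337
endloop
endfacet
facet normal -0.897 0.001 0.441
outer loop
vertex -4.319 -0.828 -0.161
vertex -4.406 -1.408 -0.337
vertex -3.569 -1.729 1.365
endloop
endfacet
facet normal -0.036 0.296 -0.955
outer loop
vertex -4.406 -1.408 -0.337
vertex -3.631 -1.211 -0.305
vertex -4.039 -1.873 -0.495
endloop
endfacet
facet normal -0.723 -0.650 0.233
outer loop
vertex -4.406 -1.408 -0.337
vertex -4.039 -1.873 -0.495
vertex -3.569 -1.729 1.365
endloop
endfacet
facet normal -0.035 0.296 -0.955
outer loop
vertex -4.039 -1.873 -0.495
vertex -3.631 -1.211 -0.305
vertex -3.434 -1.95 -0.541
endloop
endfacet
facet normal -0.118 -0.987 0.106
outer loop
vertex -4.039 -1.873 -0.495
vertex -3.434 -1.95 -0.541
vertex -3.569 -1.729 1.365
endloop
endfacet
facet normal -0.037 0.295 -0.955
outer loop
vertex -3.434 -1.95 -0.541
vertex -3.631 -1.211 -0.305
vertex -2.944 -1.594 -0.45
endloop
endfacet
facet normal 0.566 -0.813 0.134
outer loop
vertex -3.434 -1.95 -0.541
vertex -2.944 -1.594 -0.45
vertex -3.569 -1.729 1.365
endloop
endfacet
facet normal -0.036 0.297 -0.954
outer loop
vertex -2.944 -1.594 -0.45
vertex -3.631 -1.211 -0.305
vertex -2.857 -1.014 -0.273
endloop
endfacet
facet normal 0.925 -0.231 0.301
outer loop
vertex -2.944 -1.594 -0.45
vertex -2.857 -1.014 -0.273
vertex -3.569 -1.729 1.365
endloop
endfacet

endsolid


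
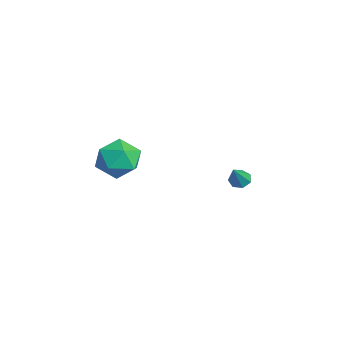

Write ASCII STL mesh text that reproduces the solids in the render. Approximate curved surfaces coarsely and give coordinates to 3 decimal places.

solid 
facet normal -0.519 0.362 -0.774
outer loop
vertex -3.662 2.752 -4.914
vertex -4.155 2.74 -4.589
vertex -3.763 3.178 -4.647
endloop
endfacet
facet normal 0.953 0.287 -0.097
outer loop
vertex -3.662 2.752 -4.914
vertex -3.763 3.178 -4.647
vertex -3.325 2.16 -3.351
endloop
endfacet
facet normal -0.519 0.362 -0.774
outer loop
vertex -3.763 3.178 -4.647
vertex -4.155 2.74 -4.589
vertex -4.159 3.273 -4.337
endloop
endfacet
facet normal 0.508 0.752 0.419
outer loop
vertex -3.763 3.178 -4.647
vertex -4.159 3.273 -4.337
vertex -3.325 2.16 -3.351
endloop
endfacet
facet normal -0.518 0.362 -0.775
outer loop
vertex -4.159 3.273 -4.337
vertex -4.155 2.74 -4.589
vertex -4.552 2.968 -4.217
endloop
endfacet
facet normal -0.194 0.565 0.802
outer loop
vertex -4.159 3.273 -4.337
vertex -4.552 2.968 -4.217
vertex -3.325 2.16 -3.351
endloop
endfacet
facet normal -0.518 0.362 -0.775
outer loop
vertex -4.552 2.968 -4.217
vertex -4.155 2.74 -4.589
vertex -4.646 2.491 -4.377
endloop
endfacet
facet normal -0.629 -0.133 0.766
outer loop
vertex -4.552 2.968 -4.217
vertex -4.646 2.491 -4.377
vertex -3.325 2.16 -3.351
endloop
endfacet
facet normal -0.519 0.364 -0.774
outer loop
vertex -4.646 2.491 -4.377
vertex -4.155 2.74 -4.589
vertex -4.37 2.202 -4.698
endloop
endfacet
facet normal -0.466 -0.818 0.336
outer loop
vertex -4.646 2.491 -4.377
vertex -4.37 2.202 -4.698
vertex -3.325 2.16 -3.351
endloop
endfacet
facet normal -0.517 0.364 -0.775
outer loop
vertex -4.37 2.202 -4.698
vertex -4.155 2.74 -4.589
vertex -3.932 2.318 -4.936
endloop
endfacet
facet normal 0.170 -0.972 -0.162
outer loop
vertex -4.37 2.202 -4.698
vertex -3.932 2.318 -4.936
vertex -3.325 2.16 -3.351
endloop
endfacet
facet normal -0.519 0.362 -0.774
outer loop
vertex -3.932 2.318 -4.936
vertex -4.155 2.74 -4.589
vertex -3.662 2.752 -4.914
endloop
endfacet
facet normal 0.802 -0.481 -0.355
outer loop
vertex -3.932 2.318 -4.936
vertex -3.662 2.752 -4.914
vertex -3.325 2.16 -3.351
endloop
endfacet
facet normal 0.089 -0.205 0.975
outer loop
vertex -3.23 -3.398 -0.39
vertex -2.702 -4.474 -0.665
vertex -2.008 -3.47 -0.517
endloop
endfacet
facet normal 0.119 0.498 0.859
outer loop
vertex -3.23 -3.398 -0.39
vertex -2.008 -3.47 -0.517
vertex -2.621 -2.512 -0.988
endloop
endfacet
facet normal -0.485 0.693 0.533
outer loop
vertex -3.23 -3.398 -0.39
vertex -2.621 -2.512 -0.988
vertex -3.693 -2.925 -1.427
endloop
endfacet
facet normal -0.888 0.111 0.447
outer loop
vertex -3.23 -3.398 -0.39
vertex -3.693 -2.925 -1.427
vertex -3.744 -4.138 -1.227
endloop
endfacet
facet normal -0.532 -0.445 0.720
outer loop
vertex -3.23 -3.398 -0.39
vertex -3.744 -4.138 -1.227
vertex -2.702 -4.474 -0.665
endloop
endfacet
facet normal 0.661 0.626 0.413
outer loop
vertex -2.621 -2.512 -0.988
vertex -2.008 -3.47 -0.517
vertex -1.716 -3.042 -1.633
endloop
endfacet
facet normal 0.613 -0.513 0.601
outer loop
vertex -2.008 -3.47 -0.517
vertex -2.702 -4.474 -0.665
vertex -1.767 -4.255 -1.433
endloop
endfacet
facet normal -0.392 -0.900 0.189
outer loop
vertex -2.702 -4.474 -0.665
vertex -3.744 -4.138 -1.227
vertex -2.839 -4.668 -1.872
endloop
endfacet
facet normal -0.967 -0.001 -0.254
outer loop
vertex -3.744 -4.138 -1.227
vertex -3.693 -2.925 -1.427
vertex -3.452 -3.71 -2.343
endloop
endfacet
facet normal -0.316 0.942 -0.116
outer loop
vertex -3.693 -2.925 -1.427
vertex -2.621 -2.512 -0.988
vertex -2.758 -2.706 -2.195
endloop
endfacet
facet normal 0.888 -0.111 -0.447
outer loop
vertex -2.23 -3.782 -2.47
vertex -1.716 -3.042 -1.633
vertex -1.767 -4.255 -1.433
endloop
endfacet
facet normal 0.485 -0.693 -0.533
outer loop
vertex -2.23 -3.782 -2.47
vertex -1.767 -4.255 -1.433
vertex -2.839 -4.668 -1.872
endloop
endfacet
facet normal -0.119 -0.498 -0.859
outer loop
vertex -2.23 -3.782 -2.47
vertex -2.839 -4.668 -1.872
vertex -3.452 -3.71 -2.343
endloop
endfacet
facet normal -0.089 0.205 -0.975
outer loop
vertex -2.23 -3.782 -2.47
vertex -3.452 -3.71 -2.343
vertex -2.758 -2.706 -2.195
endloop
endfacet
facet normal 0.532 0.445 -0.720
outer loop
vertex -2.23 -3.782 -2.47
vertex -2.758 -2.706 -2.195
vertex -1.716 -3.042 -1.633
endloop
endfacet
facet normal 0.967 0.001 0.254
outer loop
vertex -1.767 -4.255 -1.433
vertex -1.716 -3.042 -1.633
vertex -2.008 -3.47 -0.517
endloop
endfacet
facet normal 0.316 -0.942 0.116
outer loop
vertex -2.839 -4.668 -1.872
vertex -1.767 -4.255 -1.433
vertex -2.702 -4.474 -0.665
endloop
endfacet
facet normal -0.661 -0.626 -0.413
outer loop
vertex -3.452 -3.71 -2.343
vertex -2.839 -4.668 -1.872
vertex -3.744 -4.138 -1.227
endloop
endfacet
facet normal -0.613 0.513 -0.601
outer loop
vertex -2.758 -2.706 -2.195
vertex -3.452 -3.71 -2.343
vertex -3.693 -2.925 -1.427
endloop
endfacet
facet normal 0.392 0.900 -0.189
outer loop
vertex -1.716 -3.042 -1.633
vertex -2.758 -2.706 -2.195
vertex -2.621 -2.512 -0.988
endloop
endfacet

endsolid


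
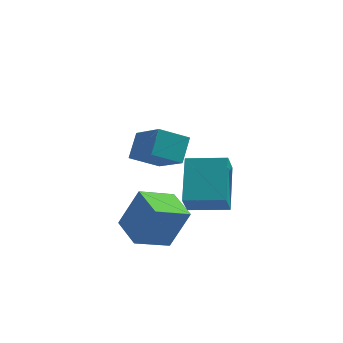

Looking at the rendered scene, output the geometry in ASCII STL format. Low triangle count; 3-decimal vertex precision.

solid 
facet normal -0.507 0.653 -0.562
outer loop
vertex -4.28 -1.667 -0.411
vertex -4.115 -0.953 0.27
vertex -3.366 -1.394 -0.918
endloop
endfacet
facet normal -0.165 -0.713 -0.681
outer loop
vertex -2.565 -2.427 -0.03
vertex -4.28 -1.667 -0.411
vertex -3.366 -1.394 -0.918
endloop
endfacet
facet normal -0.506 0.654 -0.562
outer loop
vertex -3.366 -1.394 -0.918
vertex -4.115 -0.953 0.27
vertex -3.201 -0.681 -0.237
endloop
endfacet
facet normal 0.846 0.253 -0.469
outer loop
vertex -3.201 -0.681 -0.237
vertex -2.565 -2.427 -0.03
vertex -3.366 -1.394 -0.918
endloop
endfacet
facet normal -0.846 -0.252 0.470
outer loop
vertex -4.28 -1.667 -0.411
vertex -3.314 -1.986 1.158
vertex -4.115 -0.953 0.27
endloop
endfacet
facet normal -0.165 -0.714 -0.681
outer loop
vertex -3.479 -2.699 0.477
vertex -4.28 -1.667 -0.411
vertex -2.565 -2.427 -0.03
endloop
endfacet
facet normal -0.846 -0.253 0.470
outer loop
vertex -3.479 -2.699 0.477
vertex -3.314 -1.986 1.158
vertex -4.28 -1.667 -0.411
endloop
endfacet
facet normal 0.165 0.714 0.681
outer loop
vertex -4.115 -0.953 0.27
vertex -3.314 -1.986 1.158
vertex -3.201 -0.681 -0.237
endloop
endfacet
facet normal 0.846 0.252 -0.470
outer loop
vertex -2.4 -1.713 0.651
vertex -2.565 -2.427 -0.03
vertex -3.201 -0.681 -0.237
endloop
endfacet
facet normal 0.165 0.714 0.681
outer loop
vertex -3.201 -0.681 -0.237
vertex -3.314 -1.986 1.158
vertex -2.4 -1.713 0.651
endloop
endfacet
facet normal 0.506 -0.654 0.562
outer loop
vertex -2.4 -1.713 0.651
vertex -3.479 -2.699 0.477
vertex -2.565 -2.427 -0.03
endloop
endfacet
facet normal 0.507 -0.654 0.562
outer loop
vertex -3.314 -1.986 1.158
vertex -3.479 -2.699 0.477
vertex -2.4 -1.713 0.651
endloop
endfacet
facet normal -0.993 0.044 -0.108
outer loop
vertex -2.789 1.2 -2.257
vertex -2.672 1.756 -3.104
vertex -2.748 -0.315 -3.248
endloop
endfacet
facet normal -0.114 -0.546 0.830
outer loop
vertex -1.348 -0.376 -3.096
vertex -2.789 1.2 -2.257
vertex -2.748 -0.315 -3.248
endloop
endfacet
facet normal -0.993 0.044 -0.107
outer loop
vertex -2.748 -0.315 -3.248
vertex -2.672 1.756 -3.104
vertex -2.632 0.242 -4.094
endloop
endfacet
facet normal 0.023 -0.836 -0.548
outer loop
vertex -2.632 0.242 -4.094
vertex -1.348 -0.376 -3.096
vertex -2.748 -0.315 -3.248
endloop
endfacet
facet normal -0.023 0.837 0.546
outer loop
vertex -2.789 1.2 -2.257
vertex -1.272 1.695 -2.952
vertex -2.672 1.756 -3.104
endloop
endfacet
facet normal -0.114 -0.546 0.830
outer loop
vertex -1.388 1.138 -2.106
vertex -2.789 1.2 -2.257
vertex -1.348 -0.376 -3.096
endloop
endfacet
facet normal -0.022 0.836 0.548
outer loop
vertex -1.388 1.138 -2.106
vertex -1.272 1.695 -2.952
vertex -2.789 1.2 -2.257
endloop
endfacet
facet normal 0.114 0.546 -0.830
outer loop
vertex -2.672 1.756 -3.104
vertex -1.272 1.695 -2.952
vertex -2.632 0.242 -4.094
endloop
endfacet
facet normal 0.022 -0.837 -0.547
outer loop
vertex -1.231 0.18 -3.943
vertex -1.348 -0.376 -3.096
vertex -2.632 0.242 -4.094
endloop
endfacet
facet normal 0.114 0.546 -0.830
outer loop
vertex -2.632 0.242 -4.094
vertex -1.272 1.695 -2.952
vertex -1.231 0.18 -3.943
endloop
endfacet
facet normal 0.993 -0.044 0.108
outer loop
vertex -1.231 0.18 -3.943
vertex -1.388 1.138 -2.106
vertex -1.348 -0.376 -3.096
endloop
endfacet
facet normal 0.993 -0.043 0.108
outer loop
vertex -1.272 1.695 -2.952
vertex -1.388 1.138 -2.106
vertex -1.231 0.18 -3.943
endloop
endfacet
facet normal -0.498 0.858 0.122
outer loop
vertex -3.972 -1.719 -1.894
vertex -2.942 -1.043 -2.445
vertex -4.606 -1.889 -3.287
endloop
endfacet
facet normal -0.763 -0.501 0.408
outer loop
vertex -3.998 -2.937 -3.435
vertex -3.972 -1.719 -1.894
vertex -4.606 -1.889 -3.287
endloop
endfacet
facet normal -0.498 0.858 0.122
outer loop
vertex -4.606 -1.889 -3.287
vertex -2.942 -1.043 -2.445
vertex -3.576 -1.213 -3.838
endloop
endfacet
facet normal -0.411 -0.111 -0.905
outer loop
vertex -3.576 -1.213 -3.838
vertex -3.998 -2.937 -3.435
vertex -4.606 -1.889 -3.287
endloop
endfacet
facet normal 0.411 0.111 0.905
outer loop
vertex -3.972 -1.719 -1.894
vertex -2.334 -2.091 -2.593
vertex -2.942 -1.043 -2.445
endloop
endfacet
facet normal -0.763 -0.501 0.408
outer loop
vertex -3.364 -2.767 -2.042
vertex -3.972 -1.719 -1.894
vertex -3.998 -2.937 -3.435
endloop
endfacet
facet normal 0.411 0.111 0.905
outer loop
vertex -3.364 -2.767 -2.042
vertex -2.334 -2.091 -2.593
vertex -3.972 -1.719 -1.894
endloop
endfacet
facet normal 0.763 0.501 -0.408
outer loop
vertex -2.942 -1.043 -2.445
vertex -2.334 -2.091 -2.593
vertex -3.576 -1.213 -3.838
endloop
endfacet
facet normal -0.411 -0.111 -0.905
outer loop
vertex -2.968 -2.261 -3.986
vertex -3.998 -2.937 -3.435
vertex -3.576 -1.213 -3.838
endloop
endfacet
facet normal 0.763 0.501 -0.408
outer loop
vertex -3.576 -1.213 -3.838
vertex -2.334 -2.091 -2.593
vertex -2.968 -2.261 -3.986
endloop
endfacet
facet normal 0.498 -0.858 -0.122
outer loop
vertex -2.968 -2.261 -3.986
vertex -3.364 -2.767 -2.042
vertex -3.998 -2.937 -3.435
endloop
endfacet
facet normal 0.498 -0.858 -0.122
outer loop
vertex -2.334 -2.091 -2.593
vertex -3.364 -2.767 -2.042
vertex -2.968 -2.261 -3.986
endloop
endfacet

endsolid


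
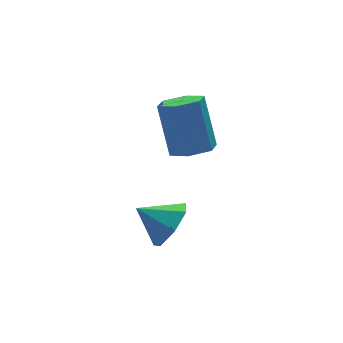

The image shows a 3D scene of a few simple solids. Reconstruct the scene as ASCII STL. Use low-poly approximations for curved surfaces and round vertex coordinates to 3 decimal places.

solid 
facet normal -0.006 -0.452 -0.892
outer loop
vertex -0.518 1.624 1.097
vertex -1.046 0.998 1.418
vertex -1.392 1.72 1.054
endloop
endfacet
facet normal 0.119 0.885 -0.449
outer loop
vertex -0.518 1.624 1.097
vertex -1.392 1.72 1.054
vertex -0.506 2.609 3.042
endloop
endfacet
facet normal 0.120 0.885 -0.449
outer loop
vertex -0.506 2.609 3.042
vertex -1.392 1.72 1.054
vertex -1.38 2.705 2.998
endloop
endfacet
facet normal 0.005 0.451 0.892
outer loop
vertex -0.506 2.609 3.042
vertex -1.38 2.705 2.998
vertex -1.034 1.982 3.362
endloop
endfacet
facet normal -0.004 -0.452 -0.892
outer loop
vertex -1.392 1.72 1.054
vertex -1.046 0.998 1.418
vertex -1.92 1.093 1.374
endloop
endfacet
facet normal -0.800 0.537 -0.267
outer loop
vertex -1.392 1.72 1.054
vertex -1.92 1.093 1.374
vertex -1.38 2.705 2.998
endloop
endfacet
facet normal -0.800 0.537 -0.267
outer loop
vertex -1.38 2.705 2.998
vertex -1.92 1.093 1.374
vertex -1.908 2.078 3.319
endloop
endfacet
facet normal 0.006 0.452 0.892
outer loop
vertex -1.38 2.705 2.998
vertex -1.908 2.078 3.319
vertex -1.034 1.982 3.362
endloop
endfacet
facet normal -0.004 -0.452 -0.892
outer loop
vertex -1.92 1.093 1.374
vertex -1.046 0.998 1.418
vertex -1.574 0.371 1.738
endloop
endfacet
facet normal -0.919 -0.349 0.182
outer loop
vertex -1.92 1.093 1.374
vertex -1.574 0.371 1.738
vertex -1.908 2.078 3.319
endloop
endfacet
facet normal -0.919 -0.349 0.182
outer loop
vertex -1.908 2.078 3.319
vertex -1.574 0.371 1.738
vertex -1.562 1.356 3.683
endloop
endfacet
facet normal 0.006 0.452 0.892
outer loop
vertex -1.908 2.078 3.319
vertex -1.562 1.356 3.683
vertex -1.034 1.982 3.362
endloop
endfacet
facet normal -0.005 -0.451 -0.892
outer loop
vertex -1.574 0.371 1.738
vertex -1.046 0.998 1.418
vertex -0.7 0.275 1.782
endloop
endfacet
facet normal -0.120 -0.885 0.449
outer loop
vertex -1.574 0.371 1.738
vertex -0.7 0.275 1.782
vertex -1.562 1.356 3.683
endloop
endfacet
facet normal -0.119 -0.885 0.449
outer loop
vertex -1.562 1.356 3.683
vertex -0.7 0.275 1.782
vertex -0.688 1.26 3.726
endloop
endfacet
facet normal 0.006 0.452 0.892
outer loop
vertex -1.562 1.356 3.683
vertex -0.688 1.26 3.726
vertex -1.034 1.982 3.362
endloop
endfacet
facet normal -0.006 -0.452 -0.892
outer loop
vertex -0.7 0.275 1.782
vertex -1.046 0.998 1.418
vertex -0.172 0.902 1.461
endloop
endfacet
facet normal 0.800 -0.537 0.267
outer loop
vertex -0.7 0.275 1.782
vertex -0.172 0.902 1.461
vertex -0.688 1.26 3.726
endloop
endfacet
facet normal 0.800 -0.537 0.267
outer loop
vertex -0.688 1.26 3.726
vertex -0.172 0.902 1.461
vertex -0.16 1.887 3.406
endloop
endfacet
facet normal 0.004 0.452 0.892
outer loop
vertex -0.688 1.26 3.726
vertex -0.16 1.887 3.406
vertex -1.034 1.982 3.362
endloop
endfacet
facet normal -0.006 -0.452 -0.892
outer loop
vertex -0.172 0.902 1.461
vertex -1.046 0.998 1.418
vertex -0.518 1.624 1.097
endloop
endfacet
facet normal 0.919 0.349 -0.182
outer loop
vertex -0.172 0.902 1.461
vertex -0.518 1.624 1.097
vertex -0.16 1.887 3.406
endloop
endfacet
facet normal 0.919 0.349 -0.182
outer loop
vertex -0.16 1.887 3.406
vertex -0.518 1.624 1.097
vertex -0.506 2.609 3.042
endloop
endfacet
facet normal 0.004 0.452 0.892
outer loop
vertex -0.16 1.887 3.406
vertex -0.506 2.609 3.042
vertex -1.034 1.982 3.362
endloop
endfacet
facet normal 0.672 -0.522 -0.525
outer loop
vertex -2.783 -1.79 1.31
vertex -3.53 -2.158 0.72
vertex -2.975 -1.312 0.589
endloop
endfacet
facet normal 0.214 0.839 0.499
outer loop
vertex -2.783 -1.79 1.31
vertex -2.975 -1.312 0.589
vertex -4.45 -1.442 1.44
endloop
endfacet
facet normal 0.672 -0.522 -0.525
outer loop
vertex -2.975 -1.312 0.589
vertex -3.53 -2.158 0.72
vertex -3.584 -1.471 -0.032
endloop
endfacet
facet normal -0.148 0.983 -0.107
outer loop
vertex -2.975 -1.312 0.589
vertex -3.584 -1.471 -0.032
vertex -4.45 -1.442 1.44
endloop
endfacet
facet normal 0.672 -0.522 -0.525
outer loop
vertex -3.584 -1.471 -0.032
vertex -3.53 -2.158 0.72
vertex -4.153 -2.148 -0.087
endloop
endfacet
facet normal -0.681 0.606 -0.412
outer loop
vertex -3.584 -1.471 -0.032
vertex -4.153 -2.148 -0.087
vertex -4.45 -1.442 1.44
endloop
endfacet
facet normal 0.672 -0.523 -0.525
outer loop
vertex -4.153 -2.148 -0.087
vertex -3.53 -2.158 0.72
vertex -4.252 -2.831 0.466
endloop
endfacet
facet normal -0.982 -0.009 -0.187
outer loop
vertex -4.153 -2.148 -0.087
vertex -4.252 -2.831 0.466
vertex -4.45 -1.442 1.44
endloop
endfacet
facet normal 0.672 -0.523 -0.525
outer loop
vertex -4.252 -2.831 0.466
vertex -3.53 -2.158 0.72
vertex -3.808 -3.008 1.211
endloop
endfacet
facet normal -0.827 -0.397 0.398
outer loop
vertex -4.252 -2.831 0.466
vertex -3.808 -3.008 1.211
vertex -4.45 -1.442 1.44
endloop
endfacet
facet normal 0.672 -0.523 -0.525
outer loop
vertex -3.808 -3.008 1.211
vertex -3.53 -2.158 0.72
vertex -3.154 -2.544 1.586
endloop
endfacet
facet normal -0.329 -0.267 0.905
outer loop
vertex -3.808 -3.008 1.211
vertex -3.154 -2.544 1.586
vertex -4.45 -1.442 1.44
endloop
endfacet
facet normal 0.672 -0.523 -0.525
outer loop
vertex -3.154 -2.544 1.586
vertex -3.53 -2.158 0.72
vertex -2.783 -1.79 1.31
endloop
endfacet
facet normal 0.133 0.282 0.950
outer loop
vertex -3.154 -2.544 1.586
vertex -2.783 -1.79 1.31
vertex -4.45 -1.442 1.44
endloop
endfacet

endsolid


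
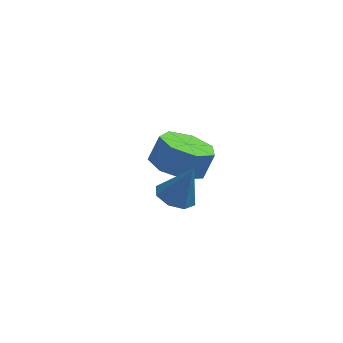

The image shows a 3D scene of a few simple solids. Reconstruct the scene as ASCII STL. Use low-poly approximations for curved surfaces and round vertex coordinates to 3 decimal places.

solid 
facet normal -0.325 -0.255 -0.911
outer loop
vertex 3.831 0.352 -4.472
vertex 3.054 -0.158 -4.052
vertex 3.092 0.82 -4.339
endloop
endfacet
facet normal 0.443 0.809 -0.385
outer loop
vertex 3.831 0.352 -4.472
vertex 3.092 0.82 -4.339
vertex 4.182 0.628 -3.489
endloop
endfacet
facet normal 0.443 0.809 -0.385
outer loop
vertex 4.182 0.628 -3.489
vertex 3.092 0.82 -4.339
vertex 3.443 1.096 -3.356
endloop
endfacet
facet normal 0.326 0.256 0.910
outer loop
vertex 4.182 0.628 -3.489
vertex 3.443 1.096 -3.356
vertex 3.406 0.118 -3.068
endloop
endfacet
facet normal -0.325 -0.255 -0.911
outer loop
vertex 3.092 0.82 -4.339
vertex 3.054 -0.158 -4.052
vertex 2.324 0.551 -3.99
endloop
endfacet
facet normal -0.377 0.918 -0.123
outer loop
vertex 3.092 0.82 -4.339
vertex 2.324 0.551 -3.99
vertex 3.443 1.096 -3.356
endloop
endfacet
facet normal -0.377 0.918 -0.123
outer loop
vertex 3.443 1.096 -3.356
vertex 2.324 0.551 -3.99
vertex 2.675 0.827 -3.006
endloop
endfacet
facet normal 0.325 0.256 0.910
outer loop
vertex 3.443 1.096 -3.356
vertex 2.675 0.827 -3.006
vertex 3.406 0.118 -3.068
endloop
endfacet
facet normal -0.325 -0.255 -0.910
outer loop
vertex 2.324 0.551 -3.99
vertex 3.054 -0.158 -4.052
vertex 2.106 -0.251 -3.687
endloop
endfacet
facet normal -0.913 0.336 0.232
outer loop
vertex 2.324 0.551 -3.99
vertex 2.106 -0.251 -3.687
vertex 2.675 0.827 -3.006
endloop
endfacet
facet normal -0.913 0.335 0.233
outer loop
vertex 2.675 0.827 -3.006
vertex 2.106 -0.251 -3.687
vertex 2.458 0.025 -2.704
endloop
endfacet
facet normal 0.325 0.255 0.911
outer loop
vertex 2.675 0.827 -3.006
vertex 2.458 0.025 -2.704
vertex 3.406 0.118 -3.068
endloop
endfacet
facet normal -0.325 -0.255 -0.910
outer loop
vertex 2.106 -0.251 -3.687
vertex 3.054 -0.158 -4.052
vertex 2.603 -0.984 -3.659
endloop
endfacet
facet normal -0.761 -0.500 0.413
outer loop
vertex 2.106 -0.251 -3.687
vertex 2.603 -0.984 -3.659
vertex 2.458 0.025 -2.704
endloop
endfacet
facet normal -0.762 -0.499 0.412
outer loop
vertex 2.458 0.025 -2.704
vertex 2.603 -0.984 -3.659
vertex 2.954 -0.708 -2.675
endloop
endfacet
facet normal 0.325 0.256 0.911
outer loop
vertex 2.458 0.025 -2.704
vertex 2.954 -0.708 -2.675
vertex 3.406 0.118 -3.068
endloop
endfacet
facet normal -0.325 -0.256 -0.911
outer loop
vertex 2.603 -0.984 -3.659
vertex 3.054 -0.158 -4.052
vertex 3.439 -1.094 -3.926
endloop
endfacet
facet normal -0.036 -0.959 0.282
outer loop
vertex 2.603 -0.984 -3.659
vertex 3.439 -1.094 -3.926
vertex 2.954 -0.708 -2.675
endloop
endfacet
facet normal -0.036 -0.959 0.282
outer loop
vertex 2.954 -0.708 -2.675
vertex 3.439 -1.094 -3.926
vertex 3.79 -0.818 -2.943
endloop
endfacet
facet normal 0.325 0.255 0.910
outer loop
vertex 2.954 -0.708 -2.675
vertex 3.79 -0.818 -2.943
vertex 3.406 0.118 -3.068
endloop
endfacet
facet normal -0.325 -0.256 -0.911
outer loop
vertex 3.439 -1.094 -3.926
vertex 3.054 -0.158 -4.052
vertex 3.986 -0.5 -4.288
endloop
endfacet
facet normal 0.716 -0.696 -0.060
outer loop
vertex 3.439 -1.094 -3.926
vertex 3.986 -0.5 -4.288
vertex 3.79 -0.818 -2.943
endloop
endfacet
facet normal 0.716 -0.696 -0.060
outer loop
vertex 3.79 -0.818 -2.943
vertex 3.986 -0.5 -4.288
vertex 4.337 -0.224 -3.305
endloop
endfacet
facet normal 0.325 0.255 0.910
outer loop
vertex 3.79 -0.818 -2.943
vertex 4.337 -0.224 -3.305
vertex 3.406 0.118 -3.068
endloop
endfacet
facet normal -0.324 -0.256 -0.911
outer loop
vertex 3.986 -0.5 -4.288
vertex 3.054 -0.158 -4.052
vertex 3.831 0.352 -4.472
endloop
endfacet
facet normal 0.929 0.092 -0.358
outer loop
vertex 3.986 -0.5 -4.288
vertex 3.831 0.352 -4.472
vertex 4.337 -0.224 -3.305
endloop
endfacet
facet normal 0.929 0.092 -0.358
outer loop
vertex 4.337 -0.224 -3.305
vertex 3.831 0.352 -4.472
vertex 4.182 0.628 -3.489
endloop
endfacet
facet normal 0.326 0.256 0.910
outer loop
vertex 4.337 -0.224 -3.305
vertex 4.182 0.628 -3.489
vertex 3.406 0.118 -3.068
endloop
endfacet
facet normal -0.390 -0.014 -0.921
outer loop
vertex 4.005 -3.267 -2.982
vertex 3.452 -3.641 -2.742
vertex 3.597 -2.95 -2.814
endloop
endfacet
facet normal 0.645 0.748 0.155
outer loop
vertex 4.005 -3.267 -2.982
vertex 3.597 -2.95 -2.814
vertex 4.028 -3.619 -1.378
endloop
endfacet
facet normal -0.389 -0.014 -0.921
outer loop
vertex 3.597 -2.95 -2.814
vertex 3.452 -3.641 -2.742
vertex 3.103 -3.038 -2.604
endloop
endfacet
facet normal 0.016 0.908 0.418
outer loop
vertex 3.597 -2.95 -2.814
vertex 3.103 -3.038 -2.604
vertex 4.028 -3.619 -1.378
endloop
endfacet
facet normal -0.389 -0.014 -0.921
outer loop
vertex 3.103 -3.038 -2.604
vertex 3.452 -3.641 -2.742
vertex 2.814 -3.48 -2.475
endloop
endfacet
facet normal -0.530 0.538 0.655
outer loop
vertex 3.103 -3.038 -2.604
vertex 2.814 -3.48 -2.475
vertex 4.028 -3.619 -1.378
endloop
endfacet
facet normal -0.390 -0.017 -0.921
outer loop
vertex 2.814 -3.48 -2.475
vertex 3.452 -3.641 -2.742
vertex 2.899 -4.016 -2.501
endloop
endfacet
facet normal -0.673 -0.142 0.726
outer loop
vertex 2.814 -3.48 -2.475
vertex 2.899 -4.016 -2.501
vertex 4.028 -3.619 -1.378
endloop
endfacet
facet normal -0.391 -0.015 -0.920
outer loop
vertex 2.899 -4.016 -2.501
vertex 3.452 -3.641 -2.742
vertex 3.307 -4.333 -2.669
endloop
endfacet
facet normal -0.329 -0.737 0.591
outer loop
vertex 2.899 -4.016 -2.501
vertex 3.307 -4.333 -2.669
vertex 4.028 -3.619 -1.378
endloop
endfacet
facet normal -0.389 -0.016 -0.921
outer loop
vertex 3.307 -4.333 -2.669
vertex 3.452 -3.641 -2.742
vertex 3.801 -4.244 -2.879
endloop
endfacet
facet normal 0.301 -0.896 0.328
outer loop
vertex 3.307 -4.333 -2.669
vertex 3.801 -4.244 -2.879
vertex 4.028 -3.619 -1.378
endloop
endfacet
facet normal -0.388 -0.015 -0.922
outer loop
vertex 3.801 -4.244 -2.879
vertex 3.452 -3.641 -2.742
vertex 4.09 -3.803 -3.008
endloop
endfacet
facet normal 0.845 -0.527 0.092
outer loop
vertex 3.801 -4.244 -2.879
vertex 4.09 -3.803 -3.008
vertex 4.028 -3.619 -1.378
endloop
endfacet
facet normal -0.388 -0.017 -0.921
outer loop
vertex 4.09 -3.803 -3.008
vertex 3.452 -3.641 -2.742
vertex 4.005 -3.267 -2.982
endloop
endfacet
facet normal 0.988 0.156 0.020
outer loop
vertex 4.09 -3.803 -3.008
vertex 4.005 -3.267 -2.982
vertex 4.028 -3.619 -1.378
endloop
endfacet

endsolid


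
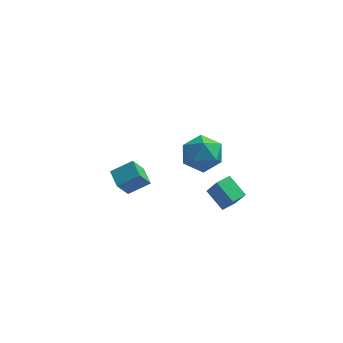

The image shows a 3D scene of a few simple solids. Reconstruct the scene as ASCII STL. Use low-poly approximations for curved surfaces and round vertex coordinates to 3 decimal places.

solid 
facet normal -0.635 -0.771 0.046
outer loop
vertex 2.464 -2.837 1.943
vertex 1.951 -2.476 0.909
vertex 3.303 -3.568 1.271
endloop
endfacet
facet normal 0.425 -0.298 0.855
outer loop
vertex 3.849 -2.904 1.231
vertex 2.464 -2.837 1.943
vertex 3.303 -3.568 1.271
endloop
endfacet
facet normal -0.635 -0.771 0.046
outer loop
vertex 3.303 -3.568 1.271
vertex 1.951 -2.476 0.909
vertex 2.79 -3.207 0.237
endloop
endfacet
facet normal 0.646 -0.562 -0.517
outer loop
vertex 2.79 -3.207 0.237
vertex 3.849 -2.904 1.231
vertex 3.303 -3.568 1.271
endloop
endfacet
facet normal -0.646 0.562 0.517
outer loop
vertex 2.464 -2.837 1.943
vertex 2.497 -1.812 0.869
vertex 1.951 -2.476 0.909
endloop
endfacet
facet normal 0.425 -0.298 0.855
outer loop
vertex 3.01 -2.173 1.903
vertex 2.464 -2.837 1.943
vertex 3.849 -2.904 1.231
endloop
endfacet
facet normal -0.646 0.562 0.517
outer loop
vertex 3.01 -2.173 1.903
vertex 2.497 -1.812 0.869
vertex 2.464 -2.837 1.943
endloop
endfacet
facet normal -0.425 0.298 -0.855
outer loop
vertex 1.951 -2.476 0.909
vertex 2.497 -1.812 0.869
vertex 2.79 -3.207 0.237
endloop
endfacet
facet normal 0.646 -0.562 -0.517
outer loop
vertex 3.336 -2.543 0.197
vertex 3.849 -2.904 1.231
vertex 2.79 -3.207 0.237
endloop
endfacet
facet normal -0.425 0.298 -0.855
outer loop
vertex 2.79 -3.207 0.237
vertex 2.497 -1.812 0.869
vertex 3.336 -2.543 0.197
endloop
endfacet
facet normal 0.635 0.771 -0.046
outer loop
vertex 3.336 -2.543 0.197
vertex 3.01 -2.173 1.903
vertex 3.849 -2.904 1.231
endloop
endfacet
facet normal 0.635 0.771 -0.046
outer loop
vertex 2.497 -1.812 0.869
vertex 3.01 -2.173 1.903
vertex 3.336 -2.543 0.197
endloop
endfacet
facet normal -0.340 -0.439 0.832
outer loop
vertex -1.76 1.055 -1.497
vertex -2.239 1.978 -1.206
vertex -2.864 0.686 -2.142
endloop
endfacet
facet normal 0.443 -0.855 -0.269
outer loop
vertex -2.401 1.282 -3.274
vertex -1.76 1.055 -1.497
vertex -2.864 0.686 -2.142
endloop
endfacet
facet normal -0.340 -0.438 0.832
outer loop
vertex -2.864 0.686 -2.142
vertex -2.239 1.978 -1.206
vertex -3.342 1.61 -1.851
endloop
endfacet
facet normal -0.830 -0.276 -0.485
outer loop
vertex -3.342 1.61 -1.851
vertex -2.401 1.282 -3.274
vertex -2.864 0.686 -2.142
endloop
endfacet
facet normal 0.829 0.277 0.485
outer loop
vertex -1.76 1.055 -1.497
vertex -1.776 2.574 -2.338
vertex -2.239 1.978 -1.206
endloop
endfacet
facet normal 0.443 -0.855 -0.269
outer loop
vertex -1.298 1.65 -2.629
vertex -1.76 1.055 -1.497
vertex -2.401 1.282 -3.274
endloop
endfacet
facet normal 0.830 0.277 0.484
outer loop
vertex -1.298 1.65 -2.629
vertex -1.776 2.574 -2.338
vertex -1.76 1.055 -1.497
endloop
endfacet
facet normal -0.443 0.855 0.269
outer loop
vertex -2.239 1.978 -1.206
vertex -1.776 2.574 -2.338
vertex -3.342 1.61 -1.851
endloop
endfacet
facet normal -0.830 -0.278 -0.485
outer loop
vertex -2.88 2.205 -2.983
vertex -2.401 1.282 -3.274
vertex -3.342 1.61 -1.851
endloop
endfacet
facet normal -0.443 0.855 0.269
outer loop
vertex -3.342 1.61 -1.851
vertex -1.776 2.574 -2.338
vertex -2.88 2.205 -2.983
endloop
endfacet
facet normal 0.340 0.439 -0.832
outer loop
vertex -2.88 2.205 -2.983
vertex -1.298 1.65 -2.629
vertex -2.401 1.282 -3.274
endloop
endfacet
facet normal 0.340 0.438 -0.832
outer loop
vertex -1.776 2.574 -2.338
vertex -1.298 1.65 -2.629
vertex -2.88 2.205 -2.983
endloop
endfacet
facet normal 0.424 0.823 0.378
outer loop
vertex 2.102 -1.64 3.563
vertex 1.591 -1.824 4.536
vertex 2.6 -2.257 4.346
endloop
endfacet
facet normal 0.842 0.527 -0.120
outer loop
vertex 2.102 -1.64 3.563
vertex 2.6 -2.257 4.346
vertex 2.644 -2.571 3.278
endloop
endfacet
facet normal 0.471 0.497 -0.729
outer loop
vertex 2.102 -1.64 3.563
vertex 2.644 -2.571 3.278
vertex 1.663 -2.332 2.807
endloop
endfacet
facet normal -0.176 0.775 -0.607
outer loop
vertex 2.102 -1.64 3.563
vertex 1.663 -2.332 2.807
vertex 1.011 -1.87 3.585
endloop
endfacet
facet normal -0.204 0.976 0.077
outer loop
vertex 2.102 -1.64 3.563
vertex 1.011 -1.87 3.585
vertex 1.591 -1.824 4.536
endloop
endfacet
facet normal 0.987 -0.141 0.082
outer loop
vertex 2.644 -2.571 3.278
vertex 2.6 -2.257 4.346
vertex 2.469 -3.33 4.075
endloop
endfacet
facet normal 0.312 0.337 0.888
outer loop
vertex 2.6 -2.257 4.346
vertex 1.591 -1.824 4.536
vertex 1.817 -2.868 4.853
endloop
endfacet
facet normal -0.705 0.584 0.402
outer loop
vertex 1.591 -1.824 4.536
vertex 1.011 -1.87 3.585
vertex 0.836 -2.629 4.382
endloop
endfacet
facet normal -0.659 0.259 -0.706
outer loop
vertex 1.011 -1.87 3.585
vertex 1.663 -2.332 2.807
vertex 0.88 -2.943 3.314
endloop
endfacet
facet normal 0.387 -0.190 -0.902
outer loop
vertex 1.663 -2.332 2.807
vertex 2.644 -2.571 3.278
vertex 1.889 -3.376 3.124
endloop
endfacet
facet normal 0.176 -0.775 0.607
outer loop
vertex 1.378 -3.56 4.097
vertex 2.469 -3.33 4.075
vertex 1.817 -2.868 4.853
endloop
endfacet
facet normal -0.471 -0.497 0.729
outer loop
vertex 1.378 -3.56 4.097
vertex 1.817 -2.868 4.853
vertex 0.836 -2.629 4.382
endloop
endfacet
facet normal -0.842 -0.527 0.120
outer loop
vertex 1.378 -3.56 4.097
vertex 0.836 -2.629 4.382
vertex 0.88 -2.943 3.314
endloop
endfacet
facet normal -0.424 -0.823 -0.378
outer loop
vertex 1.378 -3.56 4.097
vertex 0.88 -2.943 3.314
vertex 1.889 -3.376 3.124
endloop
endfacet
facet normal 0.204 -0.976 -0.077
outer loop
vertex 1.378 -3.56 4.097
vertex 1.889 -3.376 3.124
vertex 2.469 -3.33 4.075
endloop
endfacet
facet normal 0.659 -0.259 0.706
outer loop
vertex 1.817 -2.868 4.853
vertex 2.469 -3.33 4.075
vertex 2.6 -2.257 4.346
endloop
endfacet
facet normal -0.387 0.190 0.902
outer loop
vertex 0.836 -2.629 4.382
vertex 1.817 -2.868 4.853
vertex 1.591 -1.824 4.536
endloop
endfacet
facet normal -0.987 0.141 -0.082
outer loop
vertex 0.88 -2.943 3.314
vertex 0.836 -2.629 4.382
vertex 1.011 -1.87 3.585
endloop
endfacet
facet normal -0.312 -0.337 -0.888
outer loop
vertex 1.889 -3.376 3.124
vertex 0.88 -2.943 3.314
vertex 1.663 -2.332 2.807
endloop
endfacet
facet normal 0.705 -0.584 -0.402
outer loop
vertex 2.469 -3.33 4.075
vertex 1.889 -3.376 3.124
vertex 2.644 -2.571 3.278
endloop
endfacet

endsolid


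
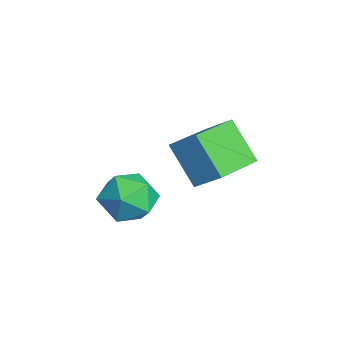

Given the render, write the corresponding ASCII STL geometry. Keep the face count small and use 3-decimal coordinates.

solid 
facet normal -0.693 0.721 -0.010
outer loop
vertex -1.695 2.169 2.445
vertex -2.324 1.56 2.115
vertex -2.221 1.672 3.038
endloop
endfacet
facet normal -0.215 0.834 0.508
outer loop
vertex -1.695 2.169 2.445
vertex -2.221 1.672 3.038
vertex -1.311 1.799 3.214
endloop
endfacet
facet normal 0.430 0.878 0.208
outer loop
vertex -1.695 2.169 2.445
vertex -1.311 1.799 3.214
vertex -0.851 1.766 2.4
endloop
endfacet
facet normal 0.352 0.793 -0.497
outer loop
vertex -1.695 2.169 2.445
vertex -0.851 1.766 2.4
vertex -1.477 1.618 1.72
endloop
endfacet
facet normal -0.342 0.696 -0.632
outer loop
vertex -1.695 2.169 2.445
vertex -1.477 1.618 1.72
vertex -2.324 1.56 2.115
endloop
endfacet
facet normal -0.219 0.266 0.939
outer loop
vertex -1.311 1.799 3.214
vertex -2.221 1.672 3.038
vertex -1.703 0.962 3.36
endloop
endfacet
facet normal -0.991 0.083 0.101
outer loop
vertex -2.221 1.672 3.038
vertex -2.324 1.56 2.115
vertex -2.329 0.814 2.68
endloop
endfacet
facet normal -0.425 0.041 -0.904
outer loop
vertex -2.324 1.56 2.115
vertex -1.477 1.618 1.72
vertex -1.869 0.781 1.866
endloop
endfacet
facet normal 0.699 0.199 -0.687
outer loop
vertex -1.477 1.618 1.72
vertex -0.851 1.766 2.4
vertex -0.959 0.908 2.042
endloop
endfacet
facet normal 0.825 0.337 0.453
outer loop
vertex -0.851 1.766 2.4
vertex -1.311 1.799 3.214
vertex -0.856 1.02 2.965
endloop
endfacet
facet normal -0.352 -0.793 0.497
outer loop
vertex -1.485 0.411 2.635
vertex -1.703 0.962 3.36
vertex -2.329 0.814 2.68
endloop
endfacet
facet normal -0.430 -0.878 -0.208
outer loop
vertex -1.485 0.411 2.635
vertex -2.329 0.814 2.68
vertex -1.869 0.781 1.866
endloop
endfacet
facet normal 0.215 -0.834 -0.508
outer loop
vertex -1.485 0.411 2.635
vertex -1.869 0.781 1.866
vertex -0.959 0.908 2.042
endloop
endfacet
facet normal 0.693 -0.721 0.010
outer loop
vertex -1.485 0.411 2.635
vertex -0.959 0.908 2.042
vertex -0.856 1.02 2.965
endloop
endfacet
facet normal 0.342 -0.696 0.632
outer loop
vertex -1.485 0.411 2.635
vertex -0.856 1.02 2.965
vertex -1.703 0.962 3.36
endloop
endfacet
facet normal -0.699 -0.199 0.687
outer loop
vertex -2.329 0.814 2.68
vertex -1.703 0.962 3.36
vertex -2.221 1.672 3.038
endloop
endfacet
facet normal -0.825 -0.337 -0.453
outer loop
vertex -1.869 0.781 1.866
vertex -2.329 0.814 2.68
vertex -2.324 1.56 2.115
endloop
endfacet
facet normal 0.219 -0.266 -0.939
outer loop
vertex -0.959 0.908 2.042
vertex -1.869 0.781 1.866
vertex -1.477 1.618 1.72
endloop
endfacet
facet normal 0.991 -0.083 -0.101
outer loop
vertex -0.856 1.02 2.965
vertex -0.959 0.908 2.042
vertex -0.851 1.766 2.4
endloop
endfacet
facet normal 0.425 -0.041 0.904
outer loop
vertex -1.703 0.962 3.36
vertex -0.856 1.02 2.965
vertex -1.311 1.799 3.214
endloop
endfacet
facet normal -0.473 -0.625 -0.622
outer loop
vertex -2.642 2.542 3.843
vertex -3.888 3.755 3.572
vertex -1.813 3.123 2.629
endloop
endfacet
facet normal 0.708 -0.689 0.154
outer loop
vertex -1.312 3.785 3.288
vertex -2.642 2.542 3.843
vertex -1.813 3.123 2.629
endloop
endfacet
facet normal -0.473 -0.625 -0.622
outer loop
vertex -1.813 3.123 2.629
vertex -3.888 3.755 3.572
vertex -3.059 4.336 2.358
endloop
endfacet
facet normal 0.525 0.367 -0.768
outer loop
vertex -3.059 4.336 2.358
vertex -1.312 3.785 3.288
vertex -1.813 3.123 2.629
endloop
endfacet
facet normal -0.525 -0.367 0.768
outer loop
vertex -2.642 2.542 3.843
vertex -3.387 4.417 4.231
vertex -3.888 3.755 3.572
endloop
endfacet
facet normal 0.708 -0.689 0.154
outer loop
vertex -2.141 3.204 4.502
vertex -2.642 2.542 3.843
vertex -1.312 3.785 3.288
endloop
endfacet
facet normal -0.525 -0.367 0.768
outer loop
vertex -2.141 3.204 4.502
vertex -3.387 4.417 4.231
vertex -2.642 2.542 3.843
endloop
endfacet
facet normal -0.708 0.689 -0.154
outer loop
vertex -3.888 3.755 3.572
vertex -3.387 4.417 4.231
vertex -3.059 4.336 2.358
endloop
endfacet
facet normal 0.525 0.367 -0.768
outer loop
vertex -2.558 4.998 3.017
vertex -1.312 3.785 3.288
vertex -3.059 4.336 2.358
endloop
endfacet
facet normal -0.708 0.689 -0.154
outer loop
vertex -3.059 4.336 2.358
vertex -3.387 4.417 4.231
vertex -2.558 4.998 3.017
endloop
endfacet
facet normal 0.473 0.625 0.622
outer loop
vertex -2.558 4.998 3.017
vertex -2.141 3.204 4.502
vertex -1.312 3.785 3.288
endloop
endfacet
facet normal 0.473 0.625 0.622
outer loop
vertex -3.387 4.417 4.231
vertex -2.141 3.204 4.502
vertex -2.558 4.998 3.017
endloop
endfacet

endsolid
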